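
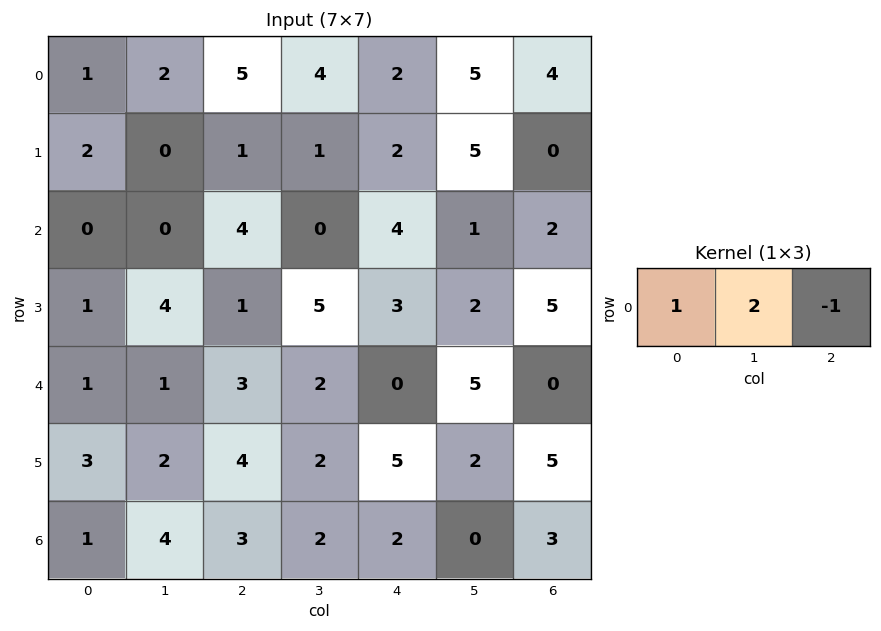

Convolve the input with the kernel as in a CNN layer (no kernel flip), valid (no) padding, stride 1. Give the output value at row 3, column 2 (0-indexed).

8

The receptive field on the input at this output position is [1 5 3]. Elementwise product with the kernel and sum: 1·1 + 5·2 + 3·-1.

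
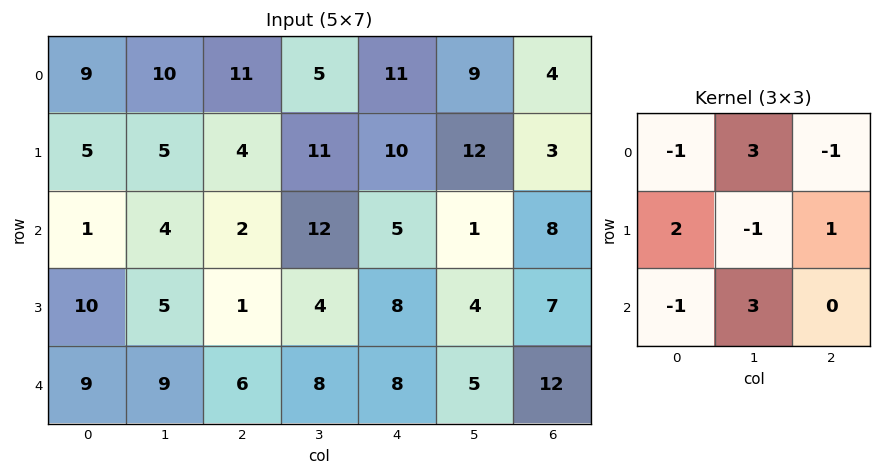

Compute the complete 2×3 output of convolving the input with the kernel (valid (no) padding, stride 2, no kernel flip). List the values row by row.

30 34 21
43 53 16

Output[0,0]: The receptive field on the input at this output position is [9 10 11 / 5 5 4 / 1 4 2]. Elementwise product with the kernel and sum: 9·-1 + 10·3 + 11·-1 + 5·2 + 5·-1 + 4·1 + 1·-1 + 4·3.
Output[0,1]: The receptive field on the input at this output position is [11 5 11 / 4 11 10 / 2 12 5]. Elementwise product with the kernel and sum: 11·-1 + 5·3 + 11·-1 + 4·2 + 11·-1 + 10·1 + 2·-1 + 12·3.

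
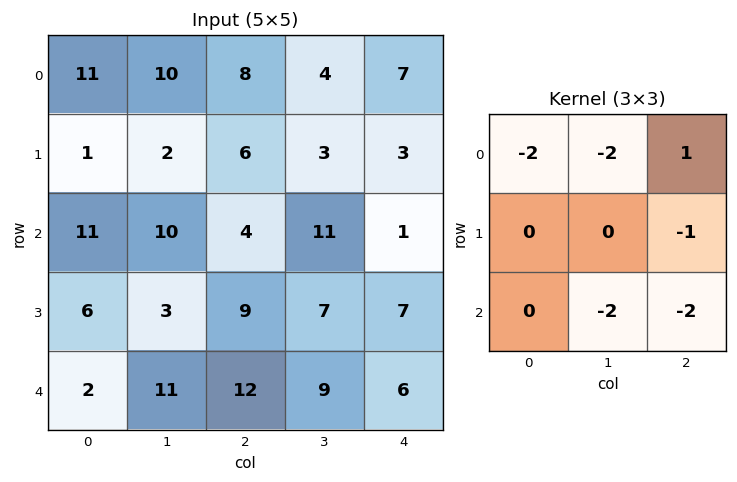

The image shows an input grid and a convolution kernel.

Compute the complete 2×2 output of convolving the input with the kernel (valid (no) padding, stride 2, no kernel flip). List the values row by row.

Output[0,0]: The receptive field on the input at this output position is [11 10 8 / 1 2 6 / 11 10 4]. Elementwise product with the kernel and sum: 11·-2 + 10·-2 + 8·1 + 6·-1 + 10·-2 + 4·-2.
Output[0,1]: The receptive field on the input at this output position is [8 4 7 / 6 3 3 / 4 11 1]. Elementwise product with the kernel and sum: 8·-2 + 4·-2 + 7·1 + 3·-1 + 11·-2 + 1·-2.

-68 -44
-93 -66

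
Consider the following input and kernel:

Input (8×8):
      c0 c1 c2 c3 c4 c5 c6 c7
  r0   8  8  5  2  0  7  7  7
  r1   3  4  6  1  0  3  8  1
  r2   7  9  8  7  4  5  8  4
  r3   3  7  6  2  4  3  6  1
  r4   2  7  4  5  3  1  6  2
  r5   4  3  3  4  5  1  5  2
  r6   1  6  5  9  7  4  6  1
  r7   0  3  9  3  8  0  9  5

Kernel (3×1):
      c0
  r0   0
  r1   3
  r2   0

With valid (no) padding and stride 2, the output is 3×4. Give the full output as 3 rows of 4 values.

9 18 0 24
9 18 12 18
12 9 15 15

Output[0,0]: The receptive field on the input at this output position is [8 / 3 / 7]. Elementwise product with the kernel and sum: 3·3.
Output[0,1]: The receptive field on the input at this output position is [5 / 6 / 8]. Elementwise product with the kernel and sum: 6·3.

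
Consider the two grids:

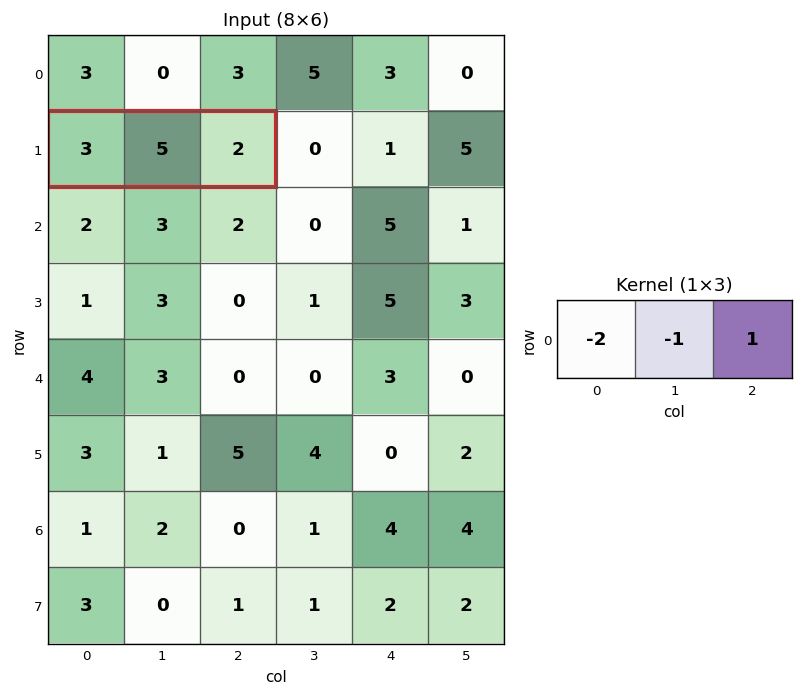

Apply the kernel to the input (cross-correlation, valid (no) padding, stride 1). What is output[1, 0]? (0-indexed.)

-9

The receptive field on the input at this output position is [3 5 2]. Elementwise product with the kernel and sum: 3·-2 + 5·-1 + 2·1.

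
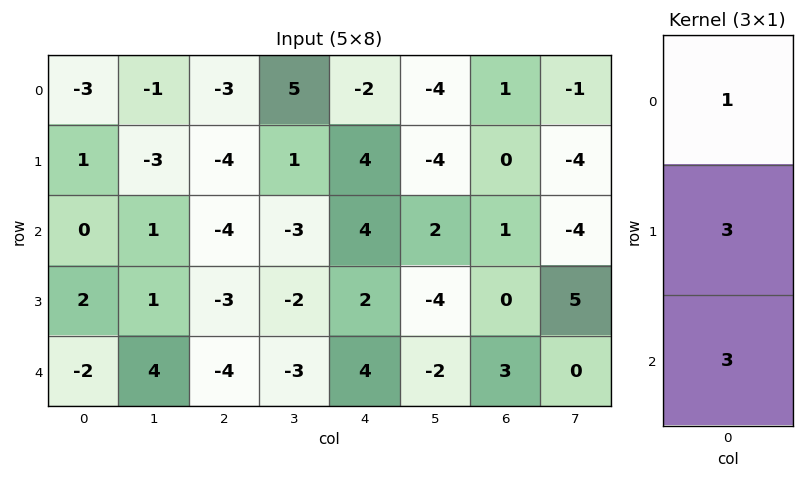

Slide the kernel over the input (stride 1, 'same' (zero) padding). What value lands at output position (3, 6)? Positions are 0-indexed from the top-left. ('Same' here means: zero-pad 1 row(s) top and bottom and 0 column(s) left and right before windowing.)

The receptive field on the zero-padded input at this output position is [1 / 0 / 3]. Elementwise product with the kernel and sum: 1·1 + 0·3 + 3·3.

10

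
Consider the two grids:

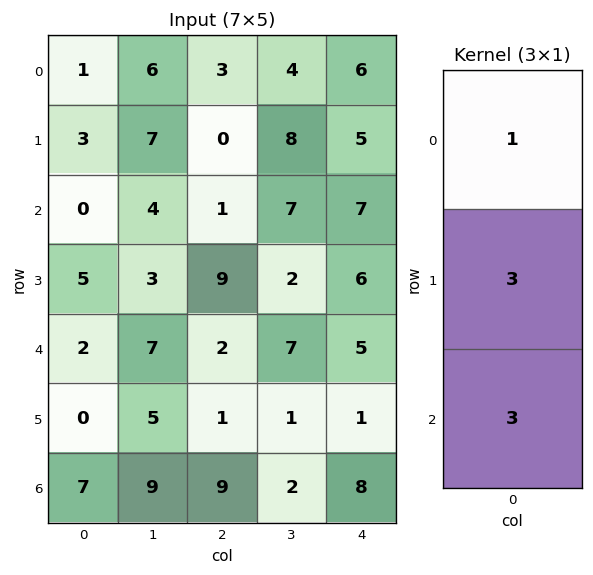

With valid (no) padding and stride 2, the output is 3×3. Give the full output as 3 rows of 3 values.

Output[0,0]: The receptive field on the input at this output position is [1 / 3 / 0]. Elementwise product with the kernel and sum: 1·1 + 3·3 + 0·3.

10 6 42
21 34 40
23 32 32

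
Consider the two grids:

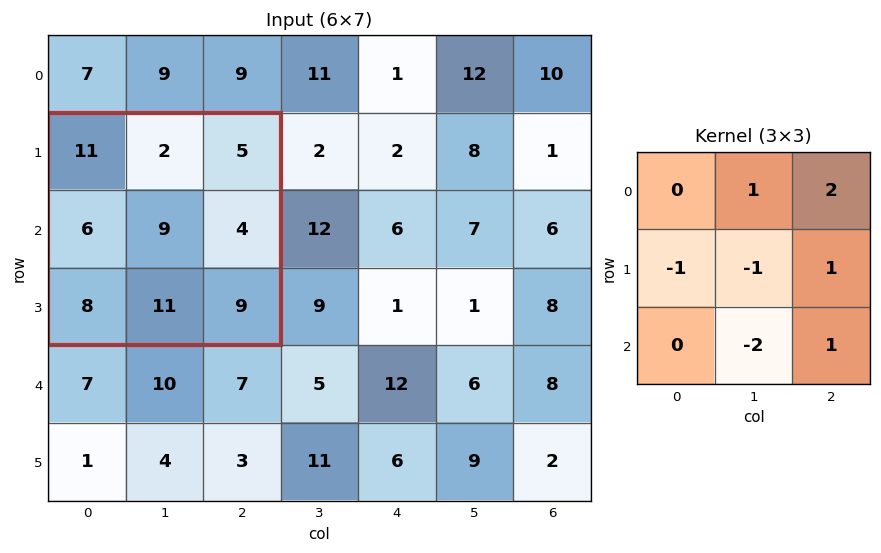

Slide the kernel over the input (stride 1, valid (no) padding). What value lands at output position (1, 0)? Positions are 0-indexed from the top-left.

-12

The receptive field on the input at this output position is [11 2 5 / 6 9 4 / 8 11 9]. Elementwise product with the kernel and sum: 2·1 + 5·2 + 6·-1 + 9·-1 + 4·1 + 11·-2 + 9·1.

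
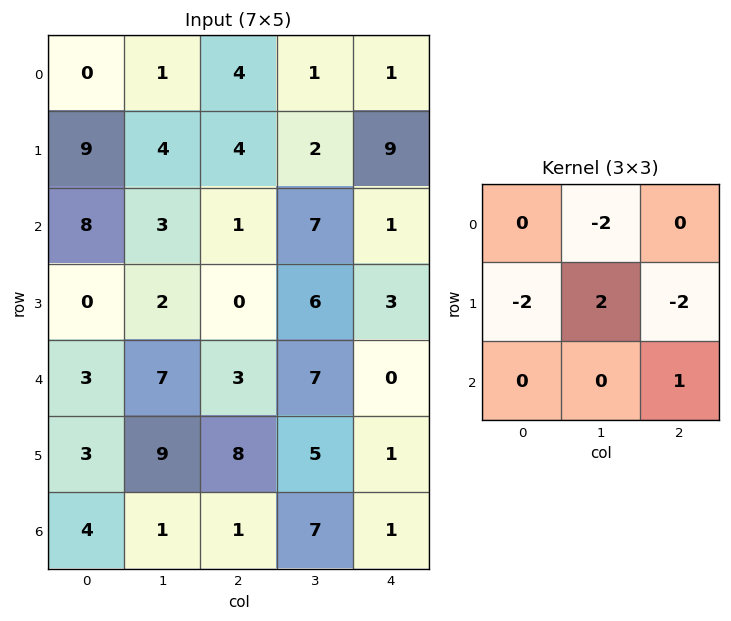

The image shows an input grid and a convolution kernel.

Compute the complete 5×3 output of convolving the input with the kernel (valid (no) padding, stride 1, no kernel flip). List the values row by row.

-19 -5 -23
-20 -20 9
1 -11 -8
6 -17 -3
-17 -11 -21

Output[0,0]: The receptive field on the input at this output position is [0 1 4 / 9 4 4 / 8 3 1]. Elementwise product with the kernel and sum: 1·-2 + 9·-2 + 4·2 + 4·-2 + 1·1.
Output[0,1]: The receptive field on the input at this output position is [1 4 1 / 4 4 2 / 3 1 7]. Elementwise product with the kernel and sum: 4·-2 + 4·-2 + 4·2 + 2·-2 + 7·1.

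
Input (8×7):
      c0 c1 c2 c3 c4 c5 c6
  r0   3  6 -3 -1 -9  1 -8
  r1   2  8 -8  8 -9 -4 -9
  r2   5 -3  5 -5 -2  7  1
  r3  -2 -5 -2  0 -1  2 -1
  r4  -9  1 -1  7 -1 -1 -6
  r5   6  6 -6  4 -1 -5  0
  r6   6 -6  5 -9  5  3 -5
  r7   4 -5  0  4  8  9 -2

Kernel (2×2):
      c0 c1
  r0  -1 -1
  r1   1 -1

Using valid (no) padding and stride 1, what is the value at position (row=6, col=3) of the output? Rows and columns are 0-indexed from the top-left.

The receptive field on the input at this output position is [-9 5 / 4 8]. Elementwise product with the kernel and sum: -9·-1 + 5·-1 + 4·1 + 8·-1.

0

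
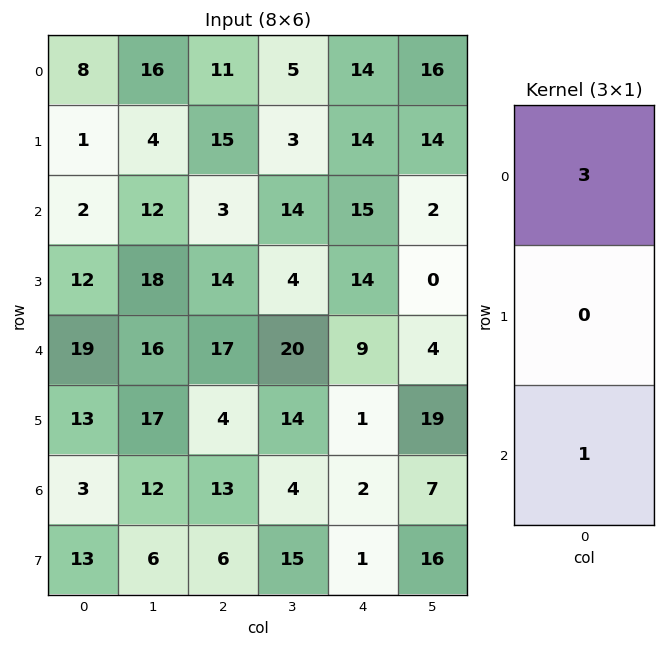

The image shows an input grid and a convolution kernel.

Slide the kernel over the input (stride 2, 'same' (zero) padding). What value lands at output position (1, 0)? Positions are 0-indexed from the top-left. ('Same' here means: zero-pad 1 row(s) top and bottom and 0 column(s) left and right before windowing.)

15

The receptive field on the zero-padded input at this output position is [1 / 2 / 12]. Elementwise product with the kernel and sum: 1·3 + 12·1.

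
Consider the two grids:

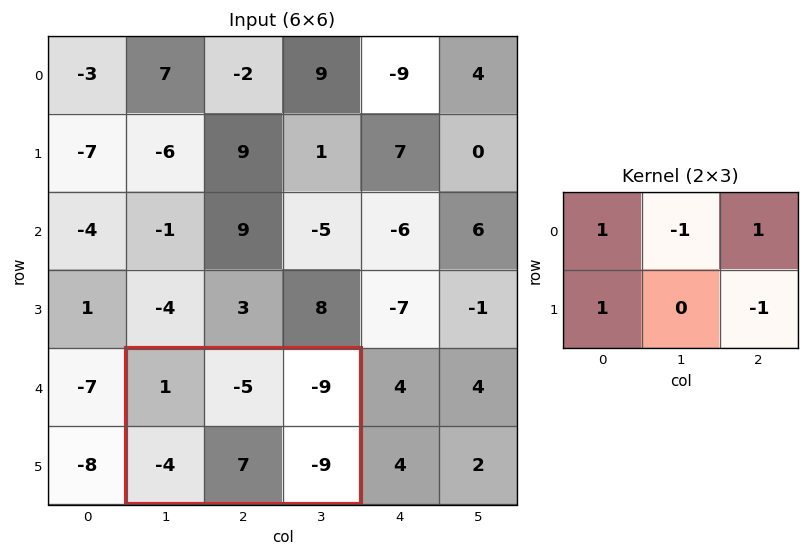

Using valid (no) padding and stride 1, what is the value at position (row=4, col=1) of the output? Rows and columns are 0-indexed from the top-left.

2

The receptive field on the input at this output position is [1 -5 -9 / -4 7 -9]. Elementwise product with the kernel and sum: 1·1 + -5·-1 + -9·1 + -4·1 + -9·-1.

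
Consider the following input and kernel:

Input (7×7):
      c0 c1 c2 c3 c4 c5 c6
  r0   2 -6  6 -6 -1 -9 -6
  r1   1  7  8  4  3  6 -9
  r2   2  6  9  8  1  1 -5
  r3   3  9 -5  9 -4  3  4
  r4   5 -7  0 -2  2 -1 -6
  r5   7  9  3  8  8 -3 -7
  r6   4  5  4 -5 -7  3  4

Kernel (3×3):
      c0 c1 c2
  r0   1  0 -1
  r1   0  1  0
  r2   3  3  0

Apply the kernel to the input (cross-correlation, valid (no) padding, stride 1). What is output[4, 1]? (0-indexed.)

The receptive field on the input at this output position is [-7 0 -2 / 9 3 8 / 5 4 -5]. Elementwise product with the kernel and sum: -7·1 + -2·-1 + 3·1 + 5·3 + 4·3.

25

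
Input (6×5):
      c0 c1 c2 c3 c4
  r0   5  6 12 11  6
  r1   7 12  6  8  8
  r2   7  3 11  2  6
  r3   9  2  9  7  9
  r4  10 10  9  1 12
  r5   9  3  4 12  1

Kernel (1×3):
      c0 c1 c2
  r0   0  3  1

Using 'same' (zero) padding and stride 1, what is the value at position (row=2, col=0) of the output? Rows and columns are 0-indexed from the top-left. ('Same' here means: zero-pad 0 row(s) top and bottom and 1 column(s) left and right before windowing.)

24

The receptive field on the zero-padded input at this output position is [0 7 3]. Elementwise product with the kernel and sum: 7·3 + 3·1.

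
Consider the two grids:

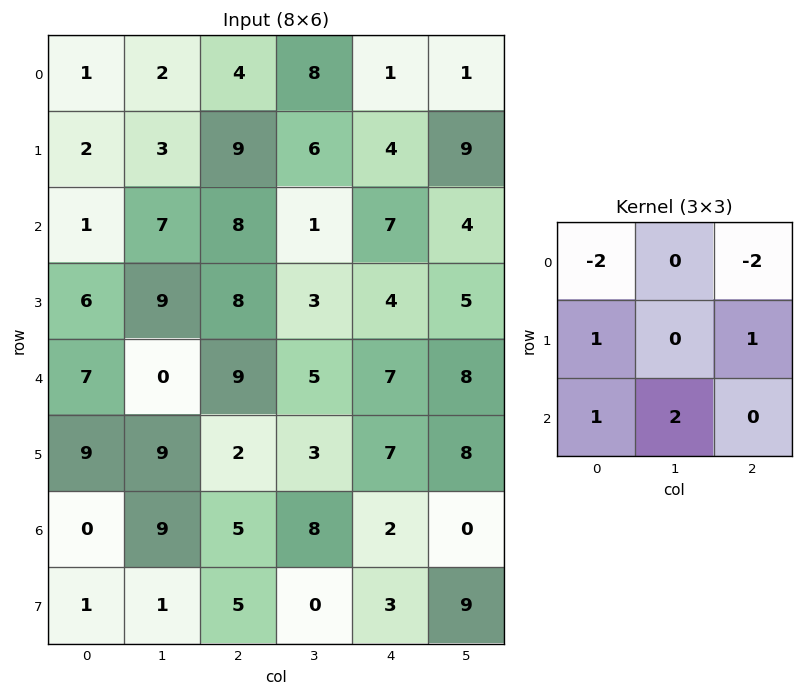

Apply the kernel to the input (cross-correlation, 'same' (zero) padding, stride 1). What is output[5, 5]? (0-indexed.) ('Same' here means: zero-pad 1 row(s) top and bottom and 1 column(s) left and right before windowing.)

The receptive field on the zero-padded input at this output position is [7 8 0 / 7 8 0 / 2 0 0]. Elementwise product with the kernel and sum: 7·-2 + 0·-2 + 7·1 + 0·1 + 2·1 + 0·2.

-5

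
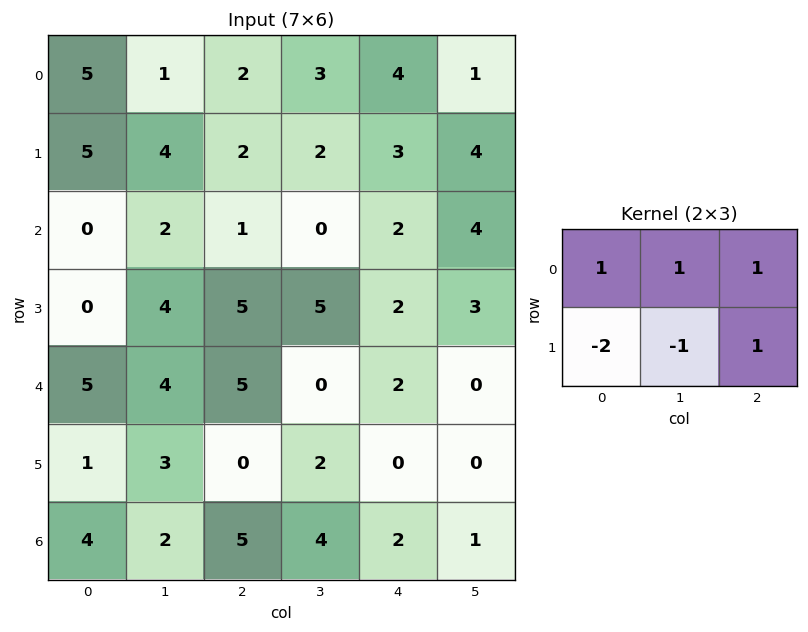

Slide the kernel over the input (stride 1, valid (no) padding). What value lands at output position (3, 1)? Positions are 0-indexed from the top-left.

1

The receptive field on the input at this output position is [4 5 5 / 4 5 0]. Elementwise product with the kernel and sum: 4·1 + 5·1 + 5·1 + 4·-2 + 5·-1 + 0·1.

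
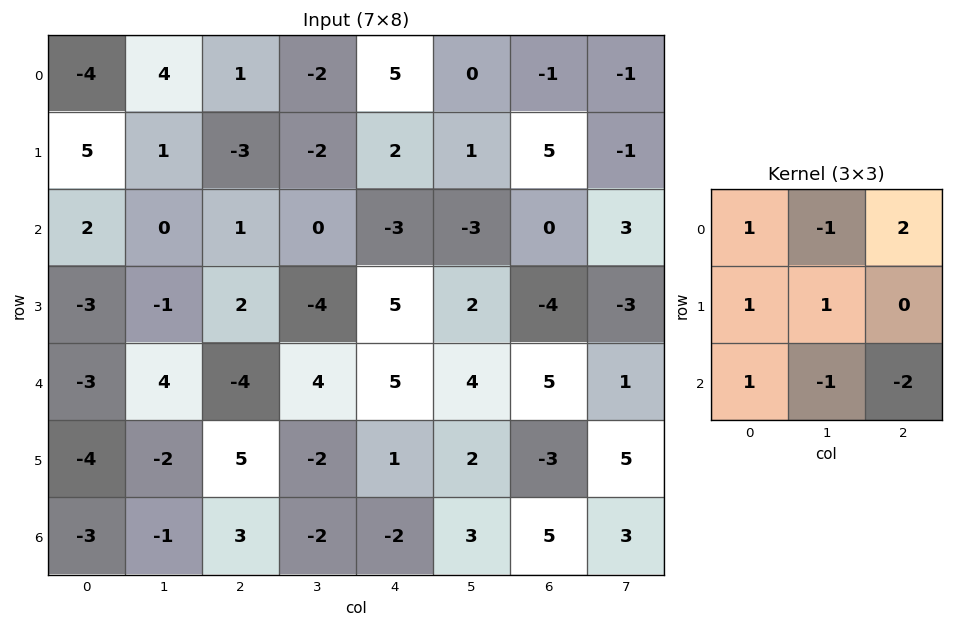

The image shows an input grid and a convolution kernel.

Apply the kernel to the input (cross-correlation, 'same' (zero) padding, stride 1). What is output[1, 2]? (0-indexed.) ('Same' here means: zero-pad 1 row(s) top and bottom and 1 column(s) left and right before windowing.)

The receptive field on the zero-padded input at this output position is [4 1 -2 / 1 -3 -2 / 0 1 0]. Elementwise product with the kernel and sum: 4·1 + 1·-1 + -2·2 + 1·1 + -3·1 + 0·1 + 1·-1 + 0·-2.

-4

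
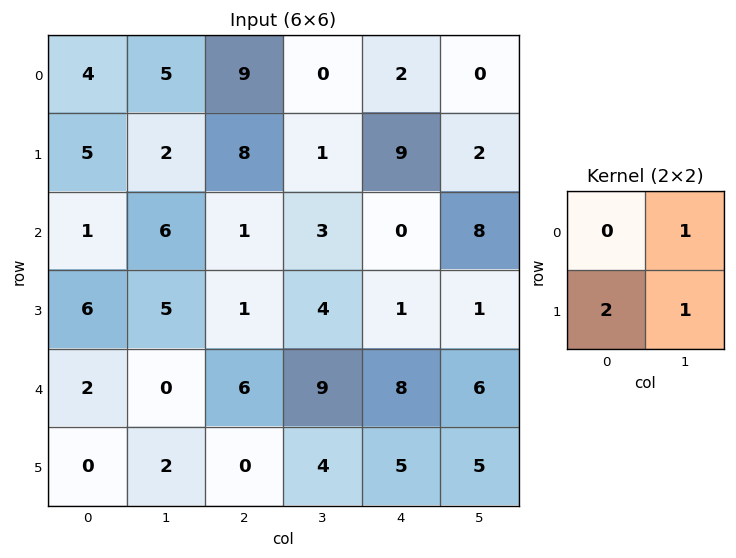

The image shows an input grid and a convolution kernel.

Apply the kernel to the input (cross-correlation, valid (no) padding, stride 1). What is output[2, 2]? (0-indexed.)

9

The receptive field on the input at this output position is [1 3 / 1 4]. Elementwise product with the kernel and sum: 3·1 + 1·2 + 4·1.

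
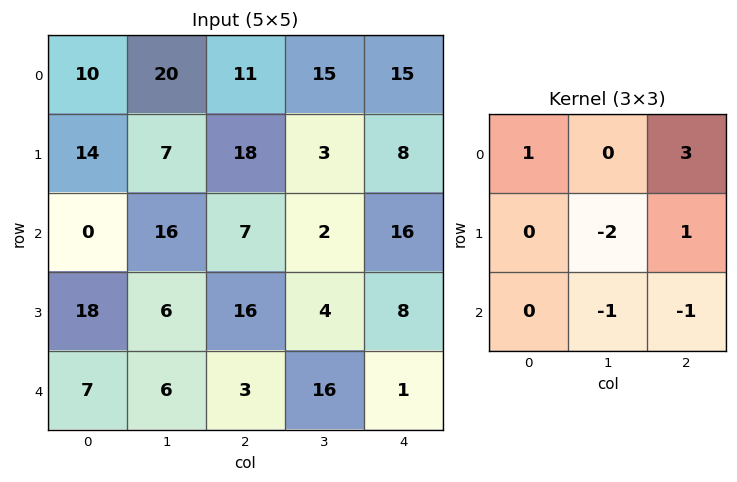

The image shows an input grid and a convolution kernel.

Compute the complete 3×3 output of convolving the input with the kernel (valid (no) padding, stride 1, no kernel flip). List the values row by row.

Output[0,0]: The receptive field on the input at this output position is [10 20 11 / 14 7 18 / 0 16 7]. Elementwise product with the kernel and sum: 10·1 + 11·3 + 7·-2 + 18·1 + 16·-1 + 7·-1.
Output[0,1]: The receptive field on the input at this output position is [20 11 15 / 7 18 3 / 16 7 2]. Elementwise product with the kernel and sum: 20·1 + 15·3 + 18·-2 + 3·1 + 7·-1 + 2·-1.

24 23 40
21 -16 42
16 -25 38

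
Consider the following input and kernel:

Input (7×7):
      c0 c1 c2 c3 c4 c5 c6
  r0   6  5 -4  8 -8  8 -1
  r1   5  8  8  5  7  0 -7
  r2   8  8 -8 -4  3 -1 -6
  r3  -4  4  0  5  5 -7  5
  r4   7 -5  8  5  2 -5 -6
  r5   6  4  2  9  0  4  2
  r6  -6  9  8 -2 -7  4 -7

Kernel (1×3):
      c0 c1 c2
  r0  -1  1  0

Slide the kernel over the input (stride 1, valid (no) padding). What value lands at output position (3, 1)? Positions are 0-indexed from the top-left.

The receptive field on the input at this output position is [4 0 5]. Elementwise product with the kernel and sum: 4·-1 + 0·1.

-4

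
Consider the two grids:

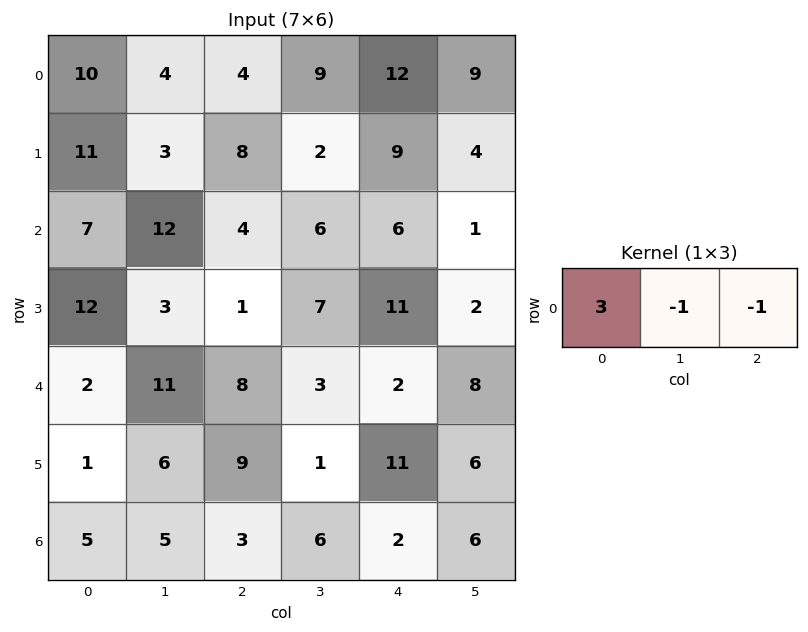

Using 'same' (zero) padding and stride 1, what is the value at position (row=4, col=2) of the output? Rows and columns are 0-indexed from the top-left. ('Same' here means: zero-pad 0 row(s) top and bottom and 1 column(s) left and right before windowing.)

22

The receptive field on the zero-padded input at this output position is [11 8 3]. Elementwise product with the kernel and sum: 11·3 + 8·-1 + 3·-1.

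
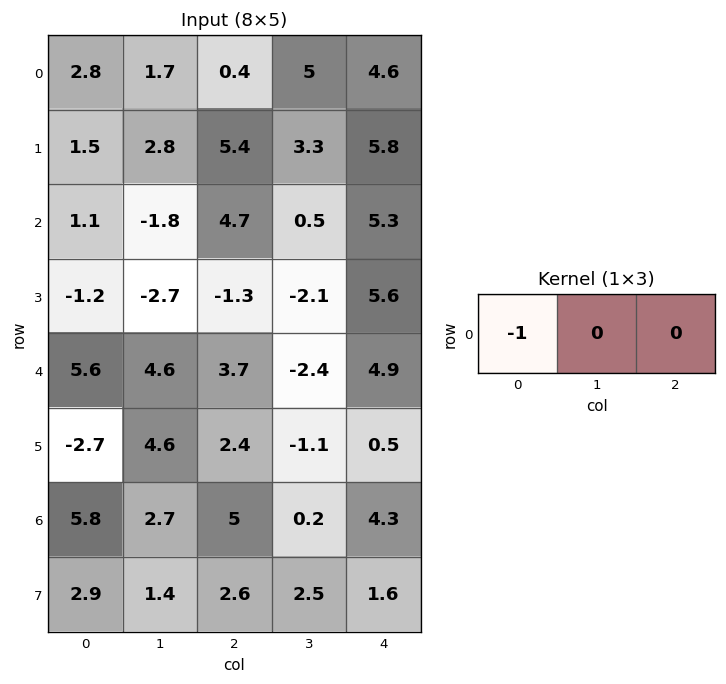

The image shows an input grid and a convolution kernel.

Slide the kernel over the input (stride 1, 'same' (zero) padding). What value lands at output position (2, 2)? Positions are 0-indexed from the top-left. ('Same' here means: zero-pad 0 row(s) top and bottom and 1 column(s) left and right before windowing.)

The receptive field on the zero-padded input at this output position is [-1.8 4.7 0.5]. Elementwise product with the kernel and sum: -1.8·-1.

1.8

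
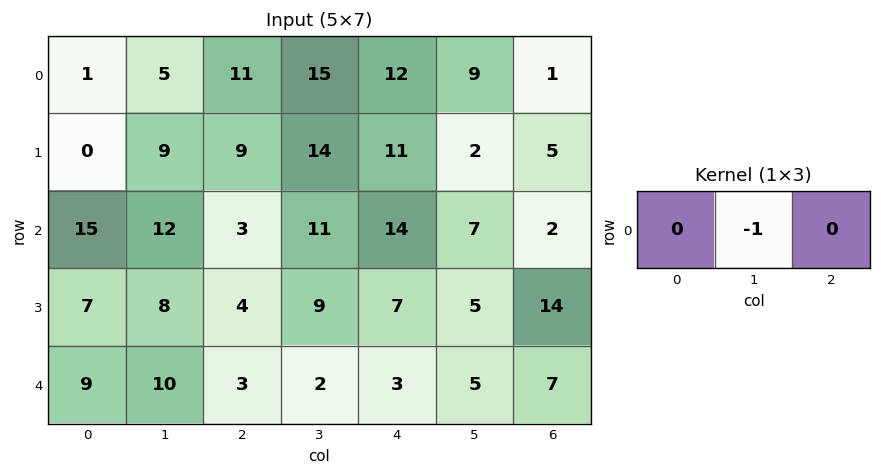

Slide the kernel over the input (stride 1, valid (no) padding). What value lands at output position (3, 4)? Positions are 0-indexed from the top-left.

-5

The receptive field on the input at this output position is [7 5 14]. Elementwise product with the kernel and sum: 5·-1.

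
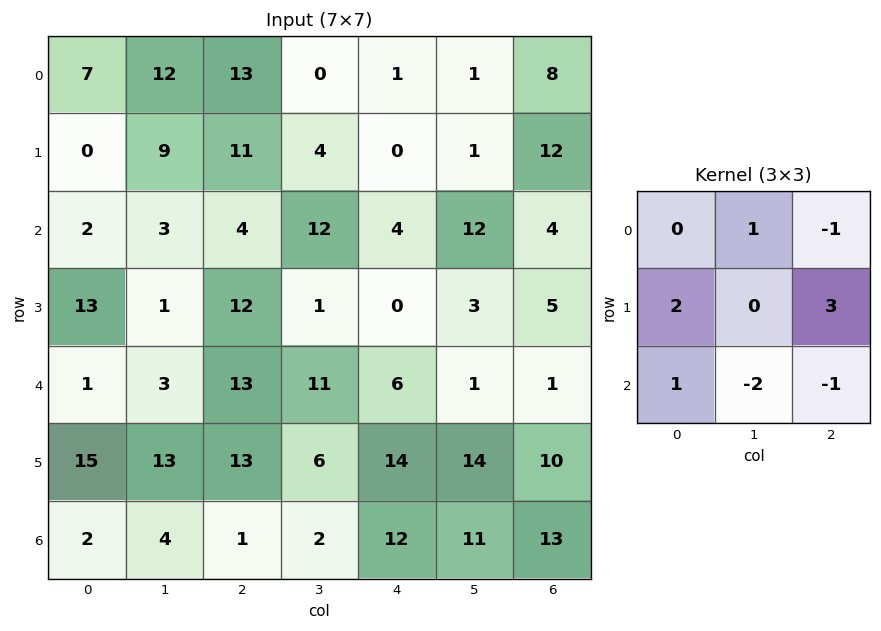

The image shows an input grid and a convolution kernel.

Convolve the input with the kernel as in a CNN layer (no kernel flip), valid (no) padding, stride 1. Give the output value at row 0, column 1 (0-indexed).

26

The receptive field on the input at this output position is [12 13 0 / 9 11 4 / 3 4 12]. Elementwise product with the kernel and sum: 13·1 + 0·-1 + 9·2 + 4·3 + 3·1 + 4·-2 + 12·-1.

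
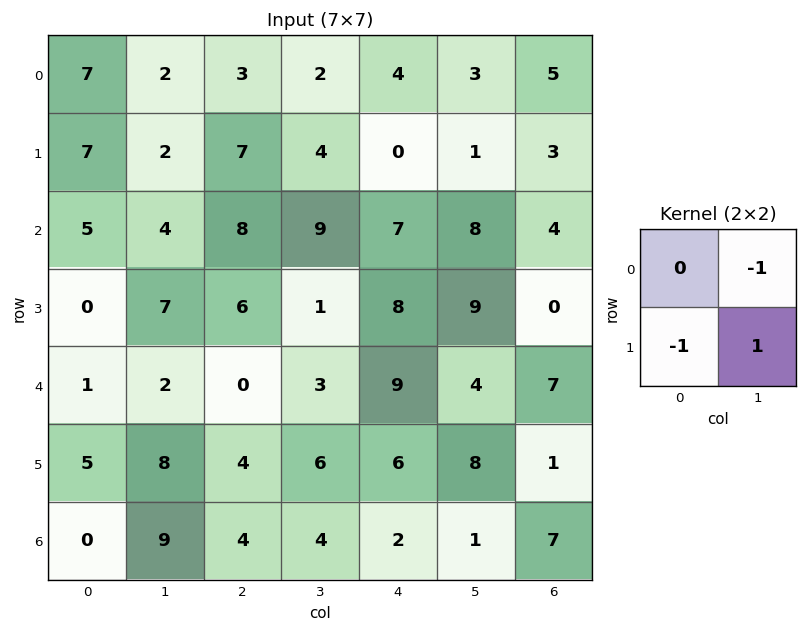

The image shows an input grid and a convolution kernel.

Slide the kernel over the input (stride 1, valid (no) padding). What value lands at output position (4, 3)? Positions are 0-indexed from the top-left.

The receptive field on the input at this output position is [3 9 / 6 6]. Elementwise product with the kernel and sum: 9·-1 + 6·-1 + 6·1.

-9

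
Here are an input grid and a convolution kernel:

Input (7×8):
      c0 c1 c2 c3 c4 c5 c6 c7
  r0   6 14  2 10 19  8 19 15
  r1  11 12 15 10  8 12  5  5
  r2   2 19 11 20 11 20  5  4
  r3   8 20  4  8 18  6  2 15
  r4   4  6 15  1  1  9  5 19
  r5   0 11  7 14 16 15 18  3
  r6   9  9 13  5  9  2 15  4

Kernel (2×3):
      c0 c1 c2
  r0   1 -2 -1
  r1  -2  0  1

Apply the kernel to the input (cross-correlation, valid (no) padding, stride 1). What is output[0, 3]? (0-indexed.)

The receptive field on the input at this output position is [10 19 8 / 10 8 12]. Elementwise product with the kernel and sum: 10·1 + 19·-2 + 8·-1 + 10·-2 + 12·1.

-44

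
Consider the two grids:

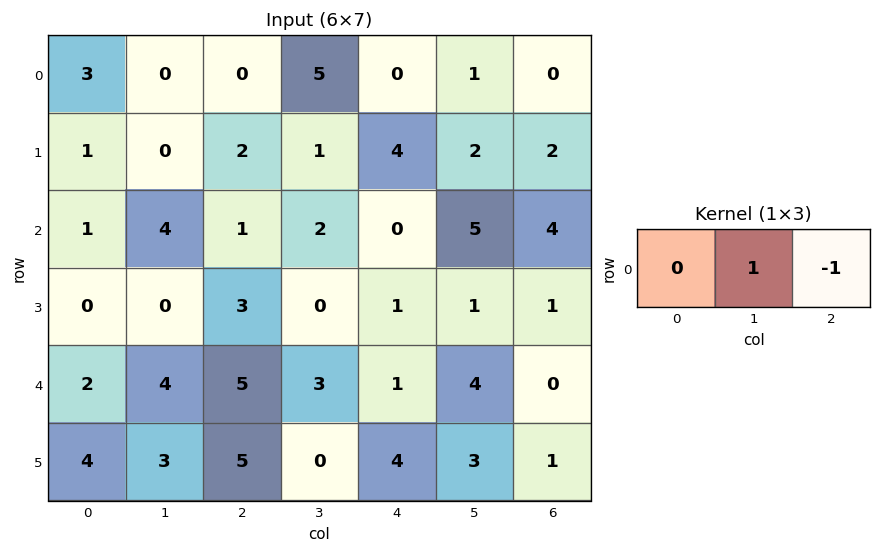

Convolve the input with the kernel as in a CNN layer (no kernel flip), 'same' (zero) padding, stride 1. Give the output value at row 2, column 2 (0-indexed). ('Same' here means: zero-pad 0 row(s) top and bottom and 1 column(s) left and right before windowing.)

The receptive field on the zero-padded input at this output position is [4 1 2]. Elementwise product with the kernel and sum: 1·1 + 2·-1.

-1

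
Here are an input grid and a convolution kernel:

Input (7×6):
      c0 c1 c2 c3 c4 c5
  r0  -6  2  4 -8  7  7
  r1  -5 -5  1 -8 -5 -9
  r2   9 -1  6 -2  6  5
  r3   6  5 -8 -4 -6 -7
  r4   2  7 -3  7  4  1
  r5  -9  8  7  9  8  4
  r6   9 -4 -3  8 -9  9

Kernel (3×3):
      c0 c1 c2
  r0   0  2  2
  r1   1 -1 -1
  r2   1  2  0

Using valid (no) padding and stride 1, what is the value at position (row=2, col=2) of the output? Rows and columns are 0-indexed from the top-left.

The receptive field on the input at this output position is [6 -2 6 / -8 -4 -6 / -3 7 4]. Elementwise product with the kernel and sum: -2·2 + 6·2 + -8·1 + -4·-1 + -6·-1 + -3·1 + 7·2.

21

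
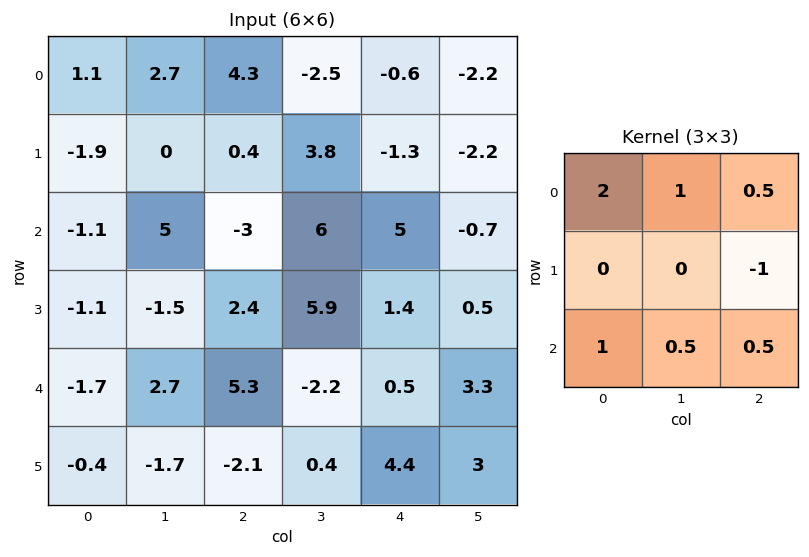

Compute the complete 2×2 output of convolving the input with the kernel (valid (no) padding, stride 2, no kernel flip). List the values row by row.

Output[0,0]: The receptive field on the input at this output position is [1.1 2.7 4.3 / -1.9 0 0.4 / -1.1 5 -3]. Elementwise product with the kernel and sum: 1.1·2 + 2.7·1 + 4.3·0.5 + 0.4·-1 + -1.1·1 + 5·0.5 + -3·0.5.
Output[0,1]: The receptive field on the input at this output position is [4.3 -2.5 -0.6 / 0.4 3.8 -1.3 / -3 6 5]. Elementwise product with the kernel and sum: 4.3·2 + -2.5·1 + -0.6·0.5 + -1.3·-1 + -3·1 + 6·0.5 + 5·0.5.

6.55 9.6
1.2 5.55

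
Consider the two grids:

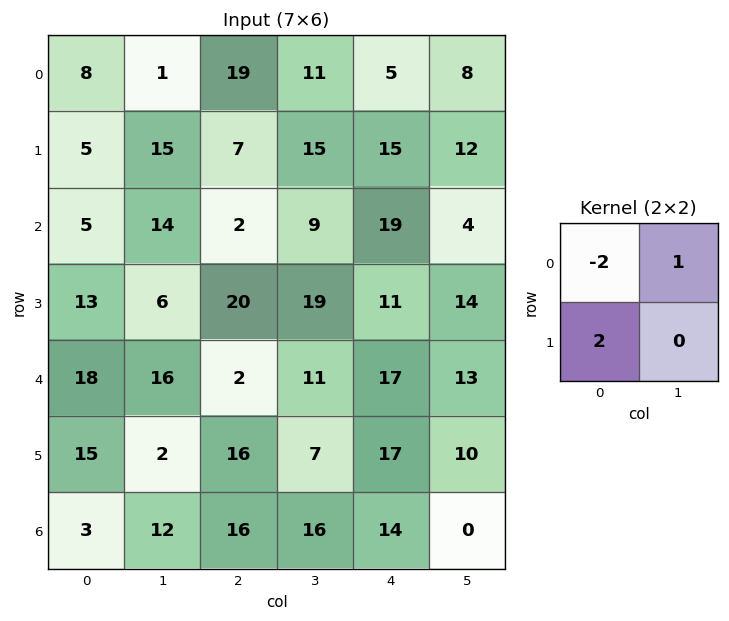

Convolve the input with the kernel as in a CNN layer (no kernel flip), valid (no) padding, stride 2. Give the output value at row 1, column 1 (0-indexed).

The receptive field on the input at this output position is [2 9 / 20 19]. Elementwise product with the kernel and sum: 2·-2 + 9·1 + 20·2.

45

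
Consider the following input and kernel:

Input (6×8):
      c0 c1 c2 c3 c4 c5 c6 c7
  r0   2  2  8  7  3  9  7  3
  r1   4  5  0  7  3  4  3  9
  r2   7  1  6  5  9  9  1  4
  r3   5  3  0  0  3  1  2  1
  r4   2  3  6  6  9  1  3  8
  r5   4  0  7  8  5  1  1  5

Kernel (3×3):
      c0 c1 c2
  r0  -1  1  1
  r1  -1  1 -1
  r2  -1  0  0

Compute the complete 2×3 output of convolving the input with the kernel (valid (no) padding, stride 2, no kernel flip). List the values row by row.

2 0 2
-4 -1 -12

Output[0,0]: The receptive field on the input at this output position is [2 2 8 / 4 5 0 / 7 1 6]. Elementwise product with the kernel and sum: 2·-1 + 2·1 + 8·1 + 4·-1 + 5·1 + 0·-1 + 7·-1.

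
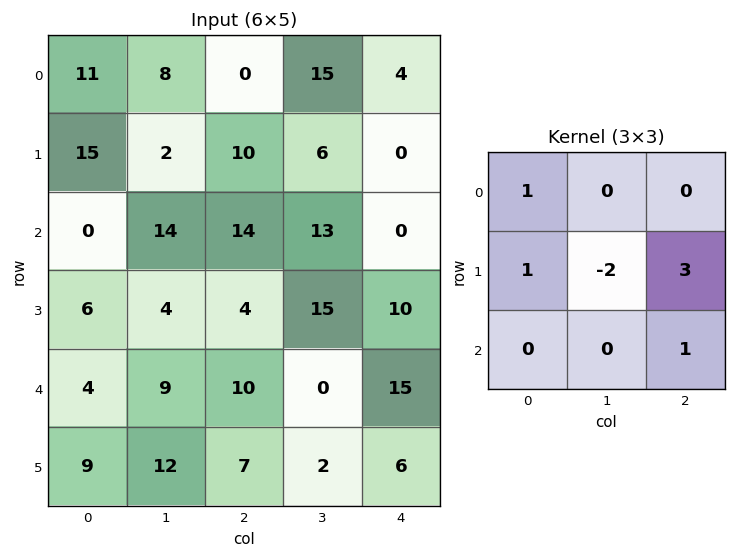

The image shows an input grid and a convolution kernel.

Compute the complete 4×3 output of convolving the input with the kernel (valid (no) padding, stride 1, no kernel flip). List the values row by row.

66 21 -2
33 42 8
20 55 33
29 -5 65

Output[0,0]: The receptive field on the input at this output position is [11 8 0 / 15 2 10 / 0 14 14]. Elementwise product with the kernel and sum: 11·1 + 15·1 + 2·-2 + 10·3 + 14·1.
Output[0,1]: The receptive field on the input at this output position is [8 0 15 / 2 10 6 / 14 14 13]. Elementwise product with the kernel and sum: 8·1 + 2·1 + 10·-2 + 6·3 + 13·1.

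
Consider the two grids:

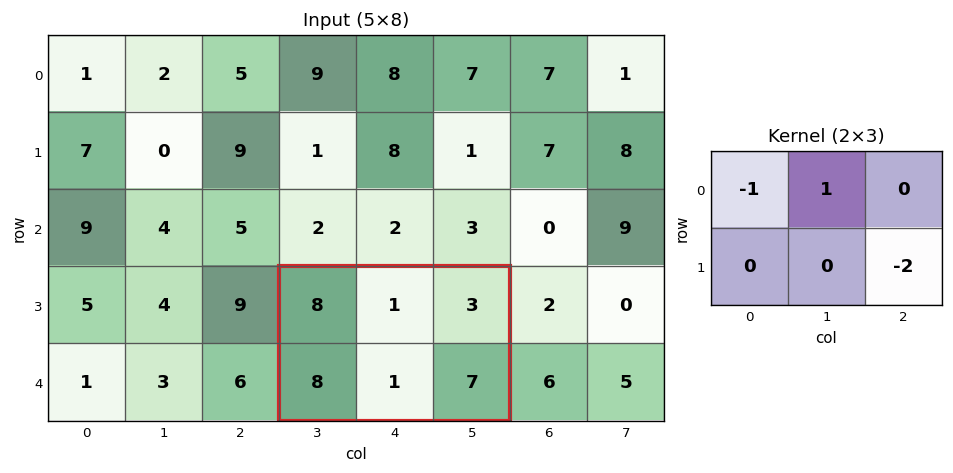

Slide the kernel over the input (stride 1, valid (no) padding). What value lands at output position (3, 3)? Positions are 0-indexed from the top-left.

-21

The receptive field on the input at this output position is [8 1 3 / 8 1 7]. Elementwise product with the kernel and sum: 8·-1 + 1·1 + 7·-2.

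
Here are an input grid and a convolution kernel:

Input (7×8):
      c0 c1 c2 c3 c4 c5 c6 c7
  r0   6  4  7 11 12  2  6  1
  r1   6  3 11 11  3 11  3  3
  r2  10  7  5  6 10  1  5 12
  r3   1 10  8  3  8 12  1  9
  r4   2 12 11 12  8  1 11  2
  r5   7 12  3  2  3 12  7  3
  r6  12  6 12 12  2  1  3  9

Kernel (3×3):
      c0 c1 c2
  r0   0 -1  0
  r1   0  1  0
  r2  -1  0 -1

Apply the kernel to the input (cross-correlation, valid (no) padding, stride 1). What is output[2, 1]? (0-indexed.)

The receptive field on the input at this output position is [7 5 6 / 10 8 3 / 12 11 12]. Elementwise product with the kernel and sum: 5·-1 + 8·1 + 12·-1 + 12·-1.

-21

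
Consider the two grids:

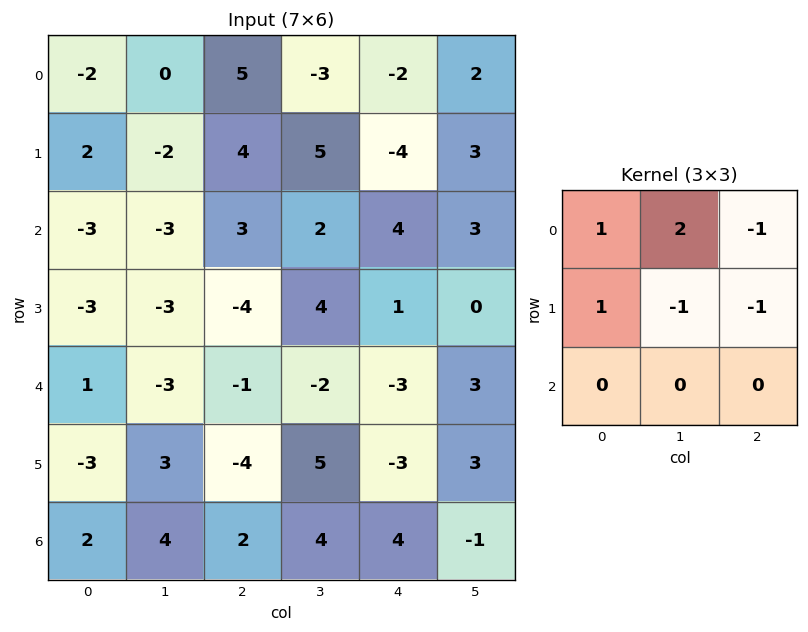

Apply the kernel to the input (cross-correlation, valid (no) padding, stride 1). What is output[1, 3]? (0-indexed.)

The receptive field on the input at this output position is [5 -4 3 / 2 4 3 / 4 1 0]. Elementwise product with the kernel and sum: 5·1 + -4·2 + 3·-1 + 2·1 + 4·-1 + 3·-1.

-11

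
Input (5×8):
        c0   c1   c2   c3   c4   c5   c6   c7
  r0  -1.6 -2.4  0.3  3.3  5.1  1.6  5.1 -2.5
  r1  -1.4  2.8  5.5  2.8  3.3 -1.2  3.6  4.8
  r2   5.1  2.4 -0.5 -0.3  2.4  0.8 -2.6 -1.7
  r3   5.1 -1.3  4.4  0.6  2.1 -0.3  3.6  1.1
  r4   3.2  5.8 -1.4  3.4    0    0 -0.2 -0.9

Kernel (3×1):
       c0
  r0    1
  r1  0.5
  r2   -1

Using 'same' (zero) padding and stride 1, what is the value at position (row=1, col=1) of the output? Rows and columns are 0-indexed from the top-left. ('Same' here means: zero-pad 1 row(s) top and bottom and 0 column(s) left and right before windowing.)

-3.4

The receptive field on the zero-padded input at this output position is [-2.4 / 2.8 / 2.4]. Elementwise product with the kernel and sum: -2.4·1 + 2.8·0.5 + 2.4·-1.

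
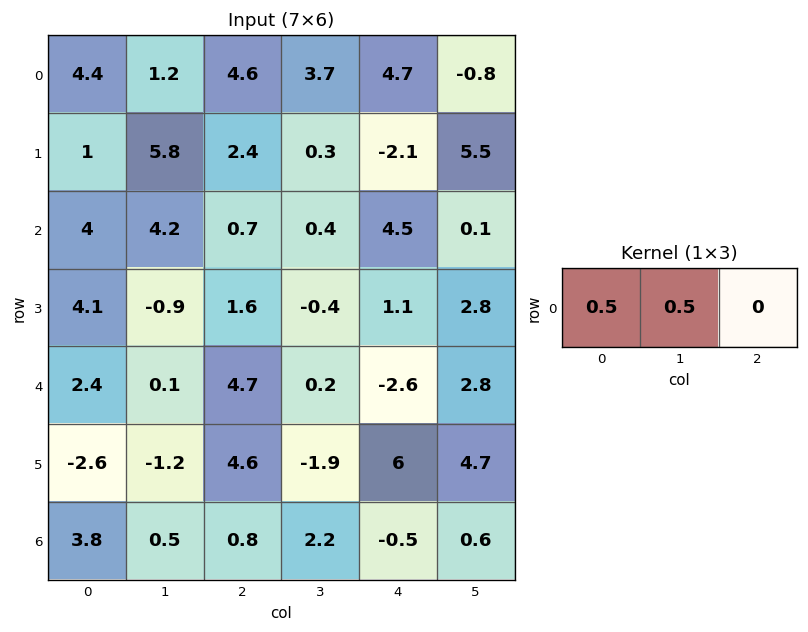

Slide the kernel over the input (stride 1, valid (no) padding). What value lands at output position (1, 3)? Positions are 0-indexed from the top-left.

-0.9

The receptive field on the input at this output position is [0.3 -2.1 5.5]. Elementwise product with the kernel and sum: 0.3·0.5 + -2.1·0.5.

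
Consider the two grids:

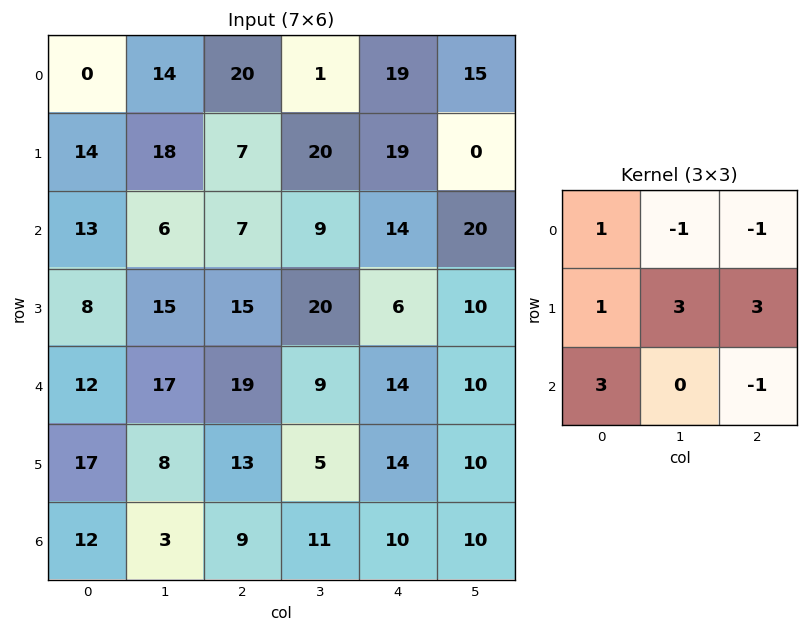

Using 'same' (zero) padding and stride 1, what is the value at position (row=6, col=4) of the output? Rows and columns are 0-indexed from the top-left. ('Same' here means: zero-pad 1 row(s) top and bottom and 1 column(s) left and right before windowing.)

The receptive field on the zero-padded input at this output position is [5 14 10 / 11 10 10 / 0 0 0]. Elementwise product with the kernel and sum: 5·1 + 14·-1 + 10·-1 + 11·1 + 10·3 + 10·3 + 0·3 + 0·-1.

52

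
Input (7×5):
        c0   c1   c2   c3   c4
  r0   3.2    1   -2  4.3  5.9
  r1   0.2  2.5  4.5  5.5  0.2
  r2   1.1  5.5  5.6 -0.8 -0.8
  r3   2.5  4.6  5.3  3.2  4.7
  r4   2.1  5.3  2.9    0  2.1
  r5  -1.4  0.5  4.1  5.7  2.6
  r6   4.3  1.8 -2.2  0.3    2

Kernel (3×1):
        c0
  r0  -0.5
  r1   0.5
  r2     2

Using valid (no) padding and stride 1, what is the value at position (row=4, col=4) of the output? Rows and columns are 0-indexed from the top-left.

4.25

The receptive field on the input at this output position is [2.1 / 2.6 / 2]. Elementwise product with the kernel and sum: 2.1·-0.5 + 2.6·0.5 + 2·2.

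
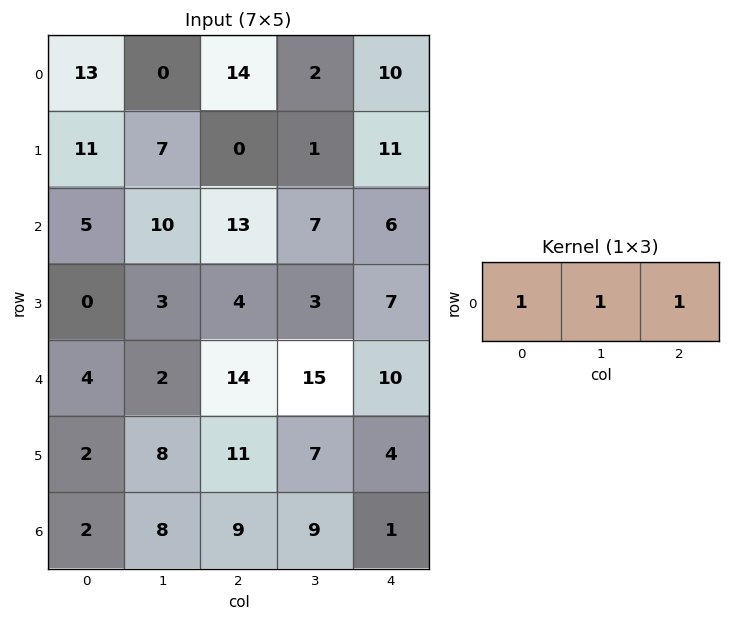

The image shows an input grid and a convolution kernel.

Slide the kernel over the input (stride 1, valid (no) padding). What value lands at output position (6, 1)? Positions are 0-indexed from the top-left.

26

The receptive field on the input at this output position is [8 9 9]. Elementwise product with the kernel and sum: 8·1 + 9·1 + 9·1.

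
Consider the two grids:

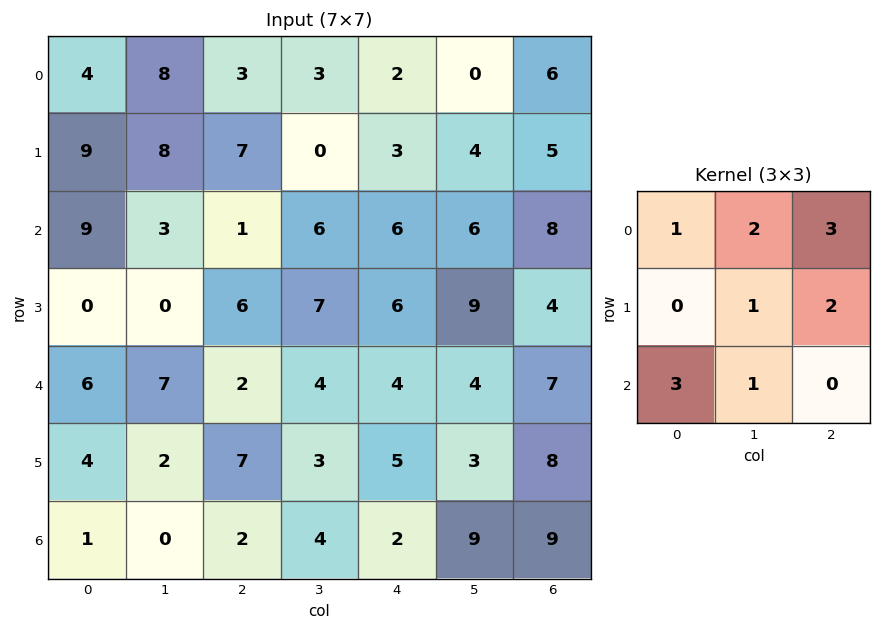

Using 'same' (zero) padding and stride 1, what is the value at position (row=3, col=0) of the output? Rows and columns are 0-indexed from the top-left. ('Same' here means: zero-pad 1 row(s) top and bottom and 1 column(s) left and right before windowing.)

The receptive field on the zero-padded input at this output position is [0 9 3 / 0 0 0 / 0 6 7]. Elementwise product with the kernel and sum: 0·1 + 9·2 + 3·3 + 0·1 + 0·2 + 0·3 + 6·1.

33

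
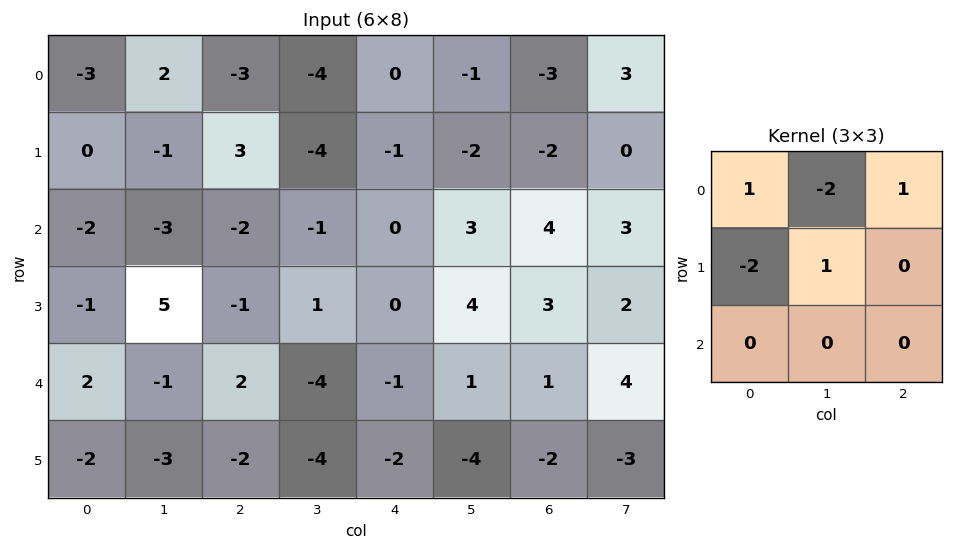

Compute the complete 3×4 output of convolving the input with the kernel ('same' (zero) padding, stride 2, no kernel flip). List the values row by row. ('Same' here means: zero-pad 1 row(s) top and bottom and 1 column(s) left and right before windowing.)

-3 -7 8 -1
-3 -7 -2 0
9 12 12 -1

Output[0,0]: The receptive field on the zero-padded input at this output position is [0 0 0 / 0 -3 2 / 0 0 -1]. Elementwise product with the kernel and sum: 0·1 + 0·-2 + 0·1 + 0·-2 + -3·1.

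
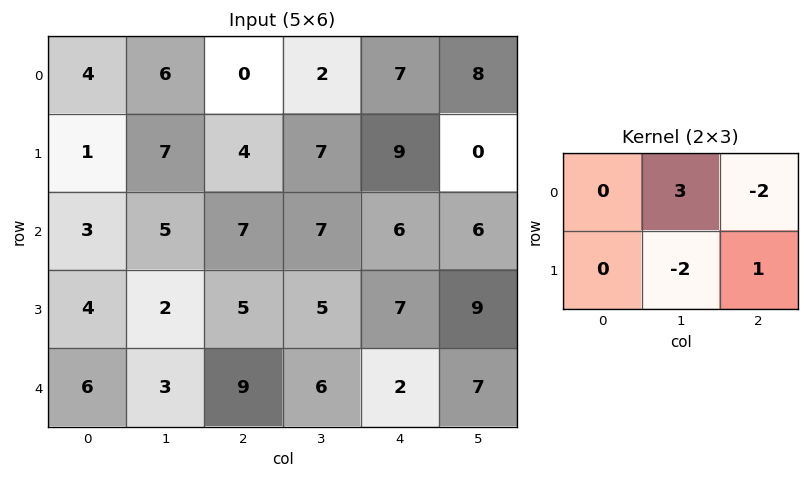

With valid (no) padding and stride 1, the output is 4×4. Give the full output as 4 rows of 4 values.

Output[0,0]: The receptive field on the input at this output position is [4 6 0 / 1 7 4]. Elementwise product with the kernel and sum: 6·3 + 0·-2 + 7·-2 + 4·1.

8 -5 -13 -13
10 -9 -5 21
2 2 6 1
-1 -7 -9 6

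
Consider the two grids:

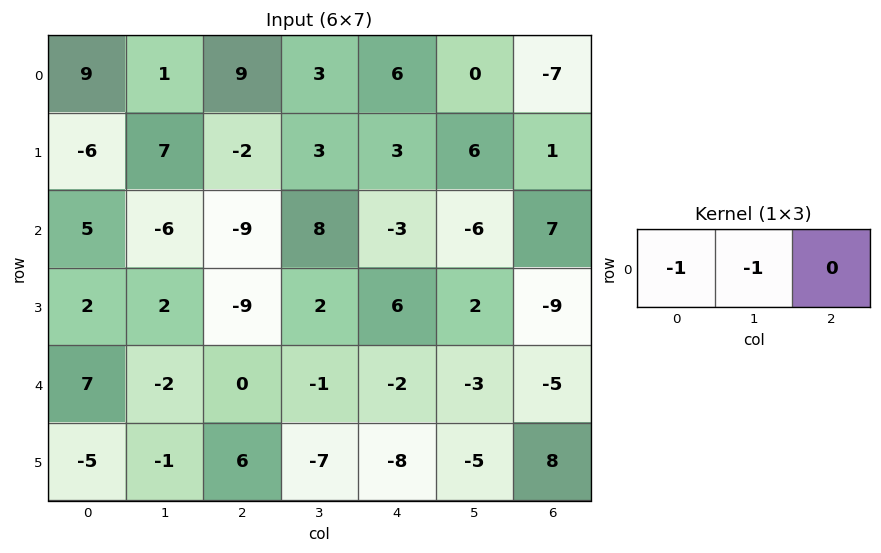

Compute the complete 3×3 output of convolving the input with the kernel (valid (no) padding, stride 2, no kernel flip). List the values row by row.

Output[0,0]: The receptive field on the input at this output position is [9 1 9]. Elementwise product with the kernel and sum: 9·-1 + 1·-1.

-10 -12 -6
1 1 9
-5 1 5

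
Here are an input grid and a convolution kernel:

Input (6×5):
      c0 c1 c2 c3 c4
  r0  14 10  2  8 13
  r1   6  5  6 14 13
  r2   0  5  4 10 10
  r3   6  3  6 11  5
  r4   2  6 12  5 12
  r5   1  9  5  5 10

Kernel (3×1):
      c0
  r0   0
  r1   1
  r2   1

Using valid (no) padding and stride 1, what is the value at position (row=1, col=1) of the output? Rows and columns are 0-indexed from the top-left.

8

The receptive field on the input at this output position is [5 / 5 / 3]. Elementwise product with the kernel and sum: 5·1 + 3·1.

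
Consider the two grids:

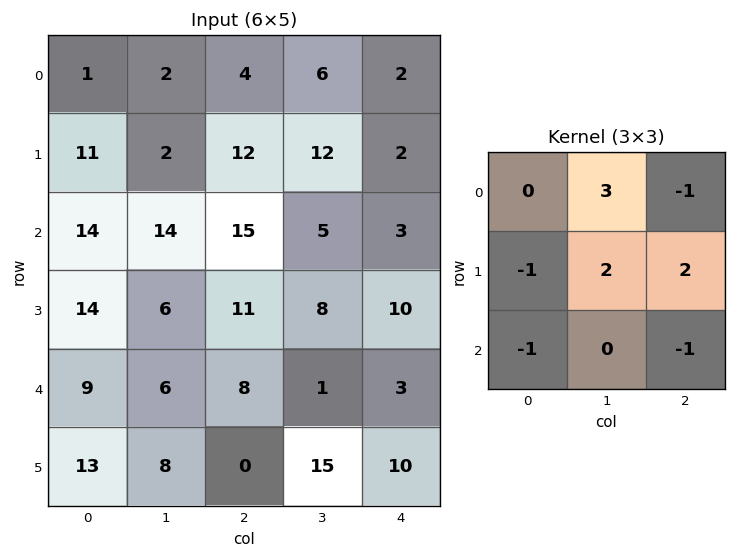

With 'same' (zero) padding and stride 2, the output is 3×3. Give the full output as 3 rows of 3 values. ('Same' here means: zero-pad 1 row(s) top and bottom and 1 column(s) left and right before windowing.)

Output[0,0]: The receptive field on the zero-padded input at this output position is [0 0 0 / 0 1 2 / 0 11 2]. Elementwise product with the kernel and sum: 0·3 + 0·-1 + 0·-1 + 1·2 + 2·2 + 0·-1 + 2·-1.
Output[0,1]: The receptive field on the zero-padded input at this output position is [0 0 0 / 2 4 6 / 2 12 12]. Elementwise product with the kernel and sum: 0·3 + 0·-1 + 2·-1 + 4·2 + 6·2 + 2·-1 + 12·-1.

4 4 -14
81 36 -1
58 14 20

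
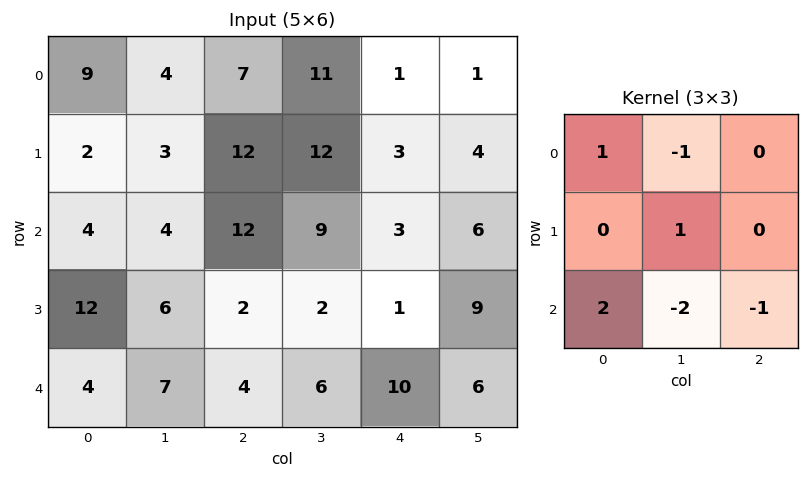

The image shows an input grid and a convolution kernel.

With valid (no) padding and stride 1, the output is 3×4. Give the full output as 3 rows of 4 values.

-4 -16 11 19
13 9 8 5
-4 -6 -9 -7

Output[0,0]: The receptive field on the input at this output position is [9 4 7 / 2 3 12 / 4 4 12]. Elementwise product with the kernel and sum: 9·1 + 4·-1 + 3·1 + 4·2 + 4·-2 + 12·-1.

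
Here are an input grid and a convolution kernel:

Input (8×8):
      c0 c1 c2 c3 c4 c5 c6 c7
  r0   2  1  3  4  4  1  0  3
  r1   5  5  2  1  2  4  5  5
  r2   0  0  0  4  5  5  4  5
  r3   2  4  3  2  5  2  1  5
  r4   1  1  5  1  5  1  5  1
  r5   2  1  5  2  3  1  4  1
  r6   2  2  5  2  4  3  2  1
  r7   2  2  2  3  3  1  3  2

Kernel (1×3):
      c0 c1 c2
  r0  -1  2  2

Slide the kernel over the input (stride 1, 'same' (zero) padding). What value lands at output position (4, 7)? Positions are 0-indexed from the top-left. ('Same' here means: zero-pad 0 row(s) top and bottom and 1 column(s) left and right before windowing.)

The receptive field on the zero-padded input at this output position is [5 1 0]. Elementwise product with the kernel and sum: 5·-1 + 1·2 + 0·2.

-3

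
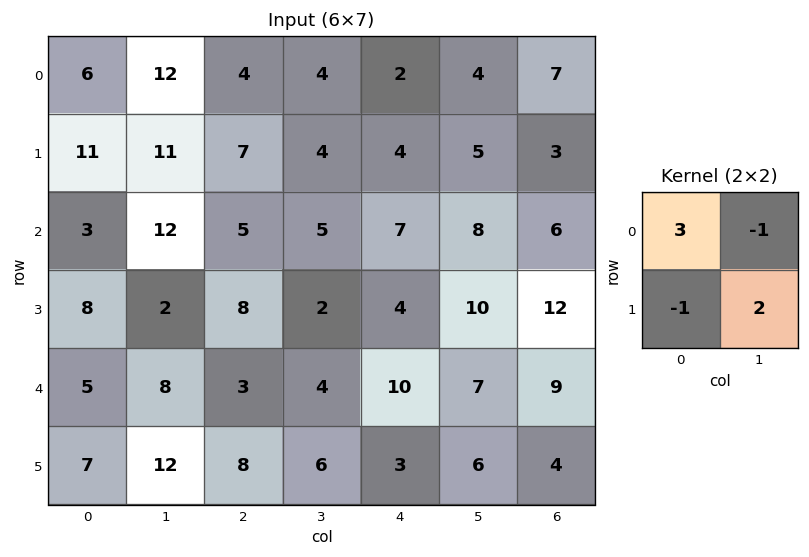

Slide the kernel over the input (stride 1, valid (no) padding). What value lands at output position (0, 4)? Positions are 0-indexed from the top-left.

The receptive field on the input at this output position is [2 4 / 4 5]. Elementwise product with the kernel and sum: 2·3 + 4·-1 + 4·-1 + 5·2.

8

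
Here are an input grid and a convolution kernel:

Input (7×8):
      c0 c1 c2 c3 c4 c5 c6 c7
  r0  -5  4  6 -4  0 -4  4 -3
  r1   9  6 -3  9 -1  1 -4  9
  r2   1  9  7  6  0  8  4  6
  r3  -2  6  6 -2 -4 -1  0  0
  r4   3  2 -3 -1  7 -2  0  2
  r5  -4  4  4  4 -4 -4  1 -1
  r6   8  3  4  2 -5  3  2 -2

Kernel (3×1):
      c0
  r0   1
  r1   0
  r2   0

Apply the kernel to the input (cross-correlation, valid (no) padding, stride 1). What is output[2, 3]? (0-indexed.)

The receptive field on the input at this output position is [6 / -2 / -1]. Elementwise product with the kernel and sum: 6·1.

6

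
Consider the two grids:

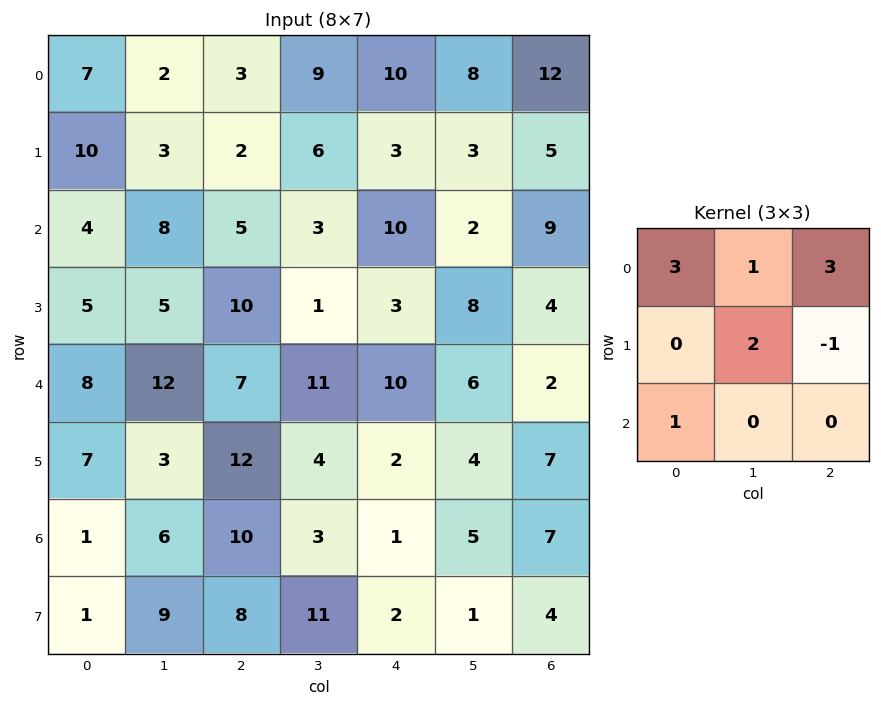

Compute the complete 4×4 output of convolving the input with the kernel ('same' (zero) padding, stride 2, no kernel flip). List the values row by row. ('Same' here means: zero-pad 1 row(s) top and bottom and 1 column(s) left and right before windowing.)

Output[0,0]: The receptive field on the zero-padded input at this output position is [0 0 0 / 0 7 2 / 0 10 3]. Elementwise product with the kernel and sum: 0·3 + 0·1 + 0·3 + 7·2 + 2·-1 + 0·1.

12 0 18 27
19 41 49 40
24 34 48 36
12 59 34 34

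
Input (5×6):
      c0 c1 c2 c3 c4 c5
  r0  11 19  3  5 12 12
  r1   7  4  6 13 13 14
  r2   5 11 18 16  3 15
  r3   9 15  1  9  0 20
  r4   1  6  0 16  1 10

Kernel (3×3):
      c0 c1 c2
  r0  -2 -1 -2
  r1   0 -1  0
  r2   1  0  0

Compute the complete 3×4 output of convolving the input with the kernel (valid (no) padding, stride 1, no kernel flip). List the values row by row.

-46 -46 -30 -43
-32 -43 -66 -61
-71 -67 -67 -49

Output[0,0]: The receptive field on the input at this output position is [11 19 3 / 7 4 6 / 5 11 18]. Elementwise product with the kernel and sum: 11·-2 + 19·-1 + 3·-2 + 4·-1 + 5·1.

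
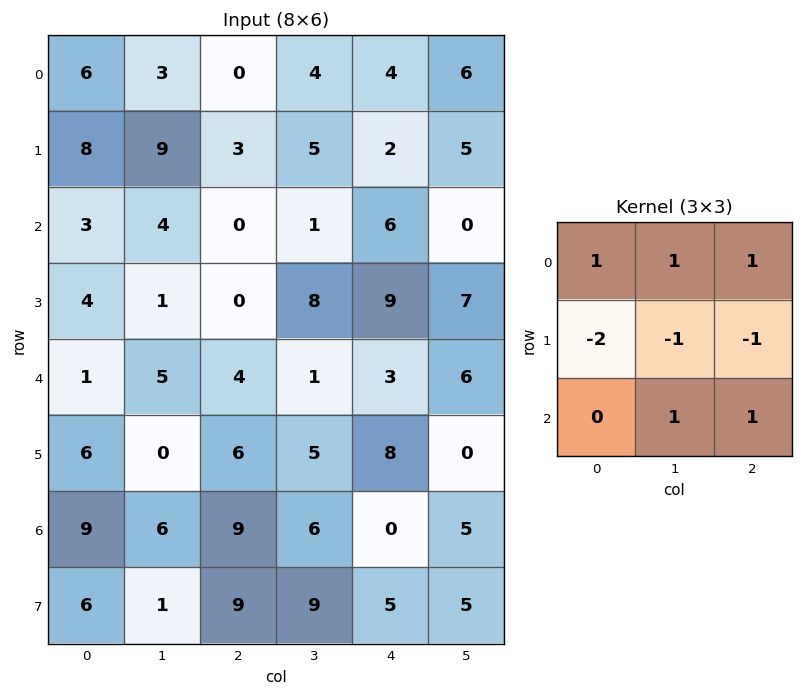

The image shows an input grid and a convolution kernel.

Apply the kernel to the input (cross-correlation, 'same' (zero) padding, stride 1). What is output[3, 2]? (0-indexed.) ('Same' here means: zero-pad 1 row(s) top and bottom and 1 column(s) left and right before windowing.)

The receptive field on the zero-padded input at this output position is [4 0 1 / 1 0 8 / 5 4 1]. Elementwise product with the kernel and sum: 4·1 + 0·1 + 1·1 + 1·-2 + 0·-1 + 8·-1 + 4·1 + 1·1.

0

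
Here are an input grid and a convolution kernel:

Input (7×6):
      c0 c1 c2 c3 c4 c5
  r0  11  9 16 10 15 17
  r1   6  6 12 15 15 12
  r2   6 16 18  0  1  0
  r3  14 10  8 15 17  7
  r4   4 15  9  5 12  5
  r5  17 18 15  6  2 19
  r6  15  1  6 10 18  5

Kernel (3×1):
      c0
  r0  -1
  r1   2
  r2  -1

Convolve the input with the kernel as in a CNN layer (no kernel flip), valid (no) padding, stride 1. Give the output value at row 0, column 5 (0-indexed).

7

The receptive field on the input at this output position is [17 / 12 / 0]. Elementwise product with the kernel and sum: 17·-1 + 12·2 + 0·-1.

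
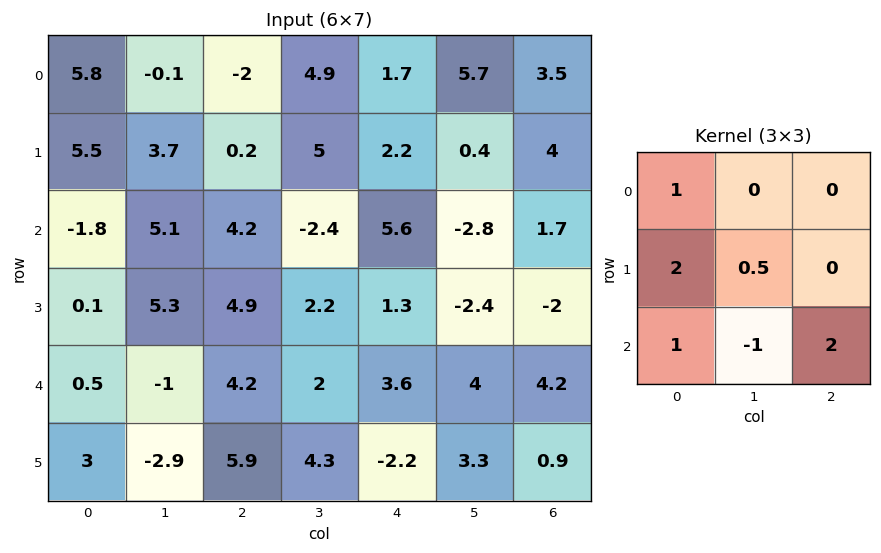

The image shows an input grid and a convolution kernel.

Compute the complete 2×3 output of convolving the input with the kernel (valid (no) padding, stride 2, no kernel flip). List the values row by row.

Output[0,0]: The receptive field on the input at this output position is [5.8 -0.1 -2 / 5.5 3.7 0.2 / -1.8 5.1 4.2]. Elementwise product with the kernel and sum: 5.8·1 + 5.5·2 + 3.7·0.5 + -1.8·1 + 5.1·-1 + 4.2·2.
Output[0,1]: The receptive field on the input at this output position is [-2 4.9 1.7 / 0.2 5 2.2 / 4.2 -2.4 5.6]. Elementwise product with the kernel and sum: -2·1 + 0.2·2 + 5·0.5 + 4.2·1 + -2.4·-1 + 5.6·2.

20.15 18.7 18.1
10.95 24.5 15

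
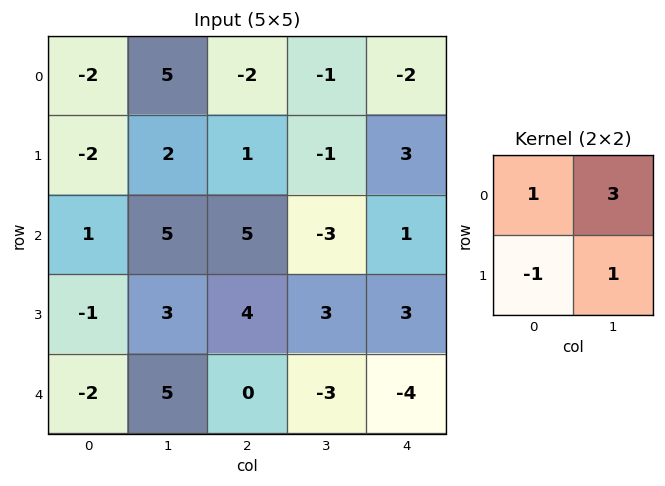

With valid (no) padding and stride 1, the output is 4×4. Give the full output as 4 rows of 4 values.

17 -2 -7 -3
8 5 -10 12
20 21 -5 0
15 10 10 11

Output[0,0]: The receptive field on the input at this output position is [-2 5 / -2 2]. Elementwise product with the kernel and sum: -2·1 + 5·3 + -2·-1 + 2·1.
Output[0,1]: The receptive field on the input at this output position is [5 -2 / 2 1]. Elementwise product with the kernel and sum: 5·1 + -2·3 + 2·-1 + 1·1.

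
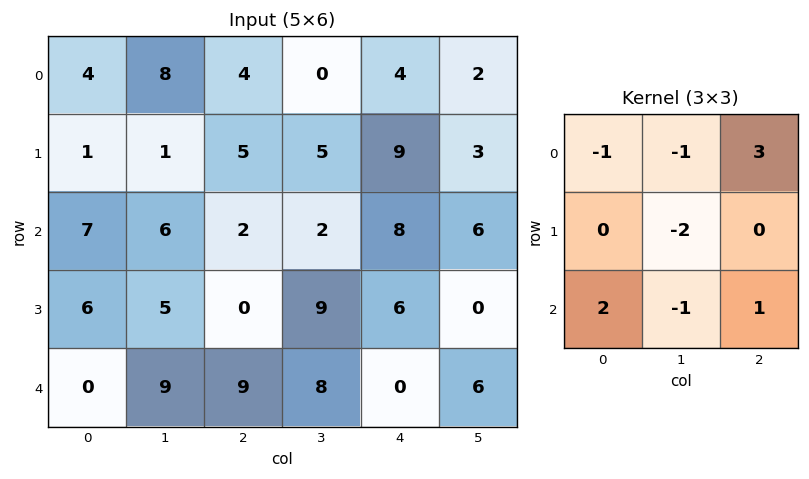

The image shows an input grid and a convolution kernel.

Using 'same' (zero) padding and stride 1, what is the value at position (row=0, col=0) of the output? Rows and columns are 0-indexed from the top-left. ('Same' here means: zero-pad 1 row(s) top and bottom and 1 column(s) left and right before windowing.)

The receptive field on the zero-padded input at this output position is [0 0 0 / 0 4 8 / 0 1 1]. Elementwise product with the kernel and sum: 0·-1 + 0·-1 + 0·3 + 4·-2 + 0·2 + 1·-1 + 1·1.

-8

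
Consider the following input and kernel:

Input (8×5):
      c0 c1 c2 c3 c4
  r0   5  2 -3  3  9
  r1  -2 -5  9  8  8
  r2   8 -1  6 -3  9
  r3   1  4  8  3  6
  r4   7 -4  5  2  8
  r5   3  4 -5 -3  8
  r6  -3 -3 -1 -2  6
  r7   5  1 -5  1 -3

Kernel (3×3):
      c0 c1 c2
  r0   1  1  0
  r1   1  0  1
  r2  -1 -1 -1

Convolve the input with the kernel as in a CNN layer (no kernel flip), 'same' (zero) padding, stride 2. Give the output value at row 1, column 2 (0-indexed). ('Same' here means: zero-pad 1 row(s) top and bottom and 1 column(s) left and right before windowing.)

The receptive field on the zero-padded input at this output position is [8 8 0 / -3 9 0 / 3 6 0]. Elementwise product with the kernel and sum: 8·1 + 8·1 + -3·1 + 0·1 + 3·-1 + 6·-1 + 0·-1.

4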